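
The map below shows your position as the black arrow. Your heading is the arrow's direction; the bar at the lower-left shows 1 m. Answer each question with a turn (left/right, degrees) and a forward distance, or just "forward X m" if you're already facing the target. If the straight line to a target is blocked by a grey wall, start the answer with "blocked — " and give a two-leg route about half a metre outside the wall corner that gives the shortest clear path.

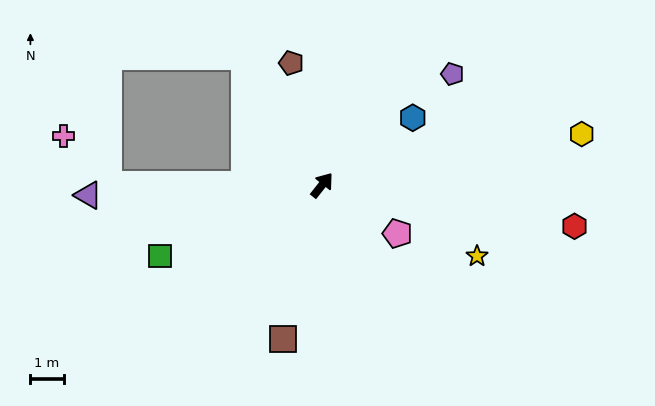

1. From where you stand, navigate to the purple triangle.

turn left 131°, forward 7.0 m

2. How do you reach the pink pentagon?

turn right 84°, forward 2.7 m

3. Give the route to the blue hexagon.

turn right 15°, forward 3.4 m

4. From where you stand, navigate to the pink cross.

blocked — turn left 128°, forward 6.4 m, then turn right 47°, forward 2.0 m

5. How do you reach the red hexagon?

turn right 61°, forward 7.7 m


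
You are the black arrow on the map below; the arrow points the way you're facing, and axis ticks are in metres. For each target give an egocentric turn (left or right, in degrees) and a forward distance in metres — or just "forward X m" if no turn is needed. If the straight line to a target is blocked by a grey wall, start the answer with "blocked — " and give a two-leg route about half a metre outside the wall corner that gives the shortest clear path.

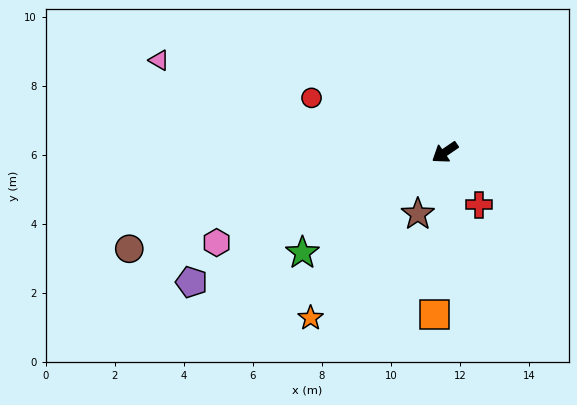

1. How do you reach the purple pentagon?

turn right 7°, forward 8.2 m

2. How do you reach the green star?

forward 5.0 m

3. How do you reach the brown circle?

turn right 17°, forward 9.6 m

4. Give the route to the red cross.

turn left 89°, forward 1.8 m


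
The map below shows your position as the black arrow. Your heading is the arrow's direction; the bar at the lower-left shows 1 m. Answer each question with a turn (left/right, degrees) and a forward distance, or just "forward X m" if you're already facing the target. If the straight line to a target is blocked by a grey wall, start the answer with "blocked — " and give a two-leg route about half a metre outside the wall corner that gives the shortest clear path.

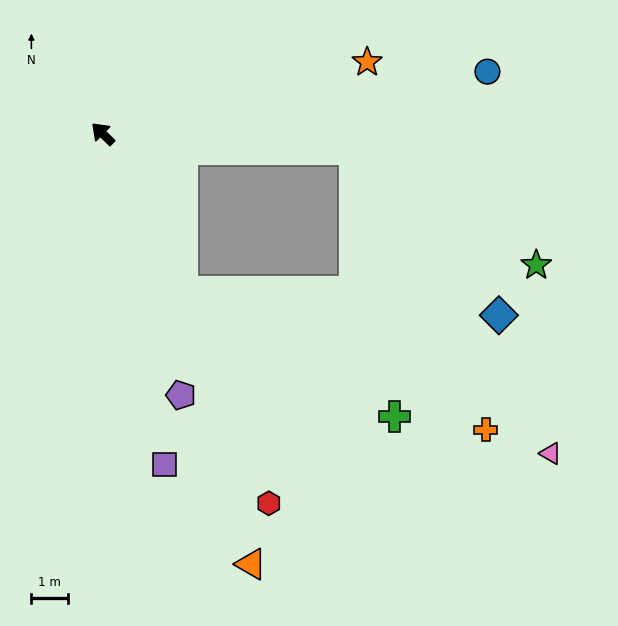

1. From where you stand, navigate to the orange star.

turn right 120°, forward 7.5 m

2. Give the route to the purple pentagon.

turn left 151°, forward 7.5 m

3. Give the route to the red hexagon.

turn left 159°, forward 11.1 m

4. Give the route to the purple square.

turn left 145°, forward 9.2 m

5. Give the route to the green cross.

blocked — turn left 161°, forward 4.8 m, then turn left 33°, forward 6.7 m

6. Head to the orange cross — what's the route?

blocked — turn left 161°, forward 4.8 m, then turn left 39°, forward 9.1 m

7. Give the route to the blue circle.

turn right 126°, forward 10.7 m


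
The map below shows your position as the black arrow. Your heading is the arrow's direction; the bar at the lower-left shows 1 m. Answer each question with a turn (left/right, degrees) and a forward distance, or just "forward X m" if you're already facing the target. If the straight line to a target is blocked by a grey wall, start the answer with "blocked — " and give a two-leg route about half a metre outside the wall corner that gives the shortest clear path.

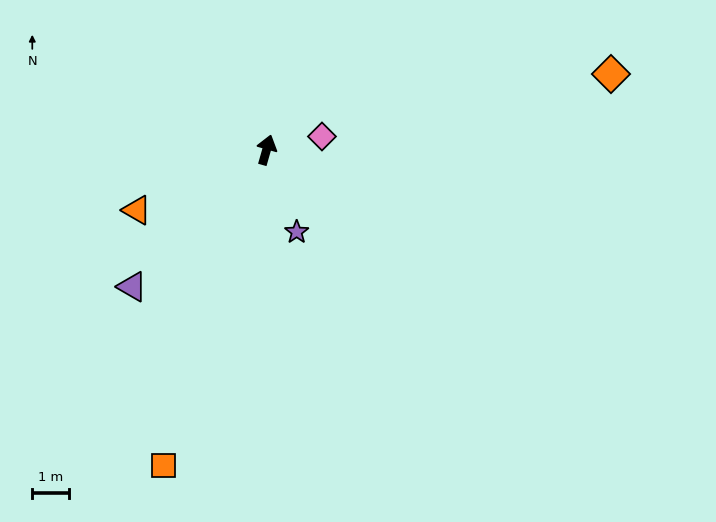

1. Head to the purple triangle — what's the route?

turn left 151°, forward 5.3 m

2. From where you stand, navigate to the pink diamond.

turn right 61°, forward 1.6 m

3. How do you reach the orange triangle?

turn left 131°, forward 3.9 m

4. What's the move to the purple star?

turn right 144°, forward 2.4 m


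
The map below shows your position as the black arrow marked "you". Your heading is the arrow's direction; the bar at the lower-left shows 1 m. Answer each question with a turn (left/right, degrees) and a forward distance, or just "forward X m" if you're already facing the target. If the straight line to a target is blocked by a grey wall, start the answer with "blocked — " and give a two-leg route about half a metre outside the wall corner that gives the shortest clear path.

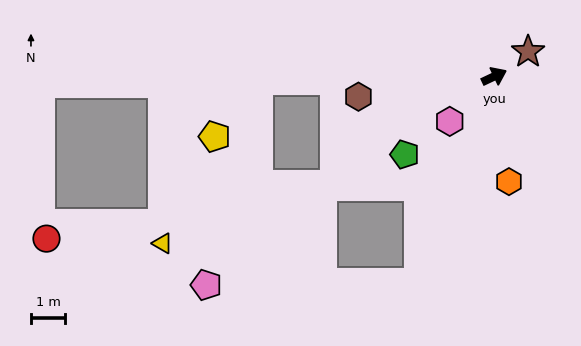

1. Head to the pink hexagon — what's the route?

turn right 160°, forward 1.8 m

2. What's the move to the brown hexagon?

turn left 163°, forward 4.0 m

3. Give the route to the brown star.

turn left 11°, forward 1.2 m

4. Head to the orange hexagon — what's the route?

turn right 107°, forward 3.1 m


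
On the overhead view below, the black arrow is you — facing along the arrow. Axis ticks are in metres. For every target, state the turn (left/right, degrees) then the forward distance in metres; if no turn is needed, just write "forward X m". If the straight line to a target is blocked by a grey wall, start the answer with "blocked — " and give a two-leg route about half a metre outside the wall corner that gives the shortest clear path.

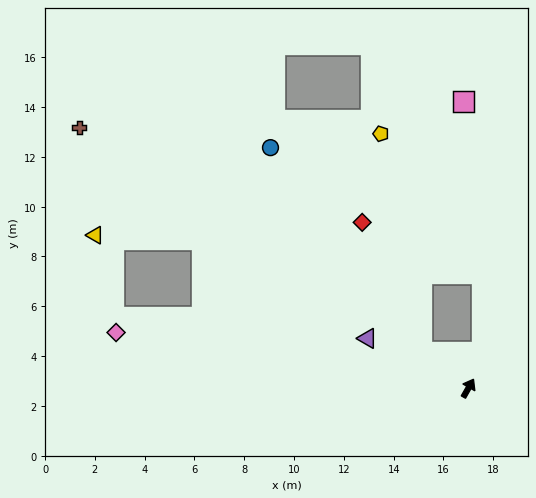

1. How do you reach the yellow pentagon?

blocked — turn left 81°, forward 2.4 m, then turn right 41°, forward 8.9 m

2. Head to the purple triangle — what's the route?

turn left 93°, forward 4.5 m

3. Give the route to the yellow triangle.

blocked — turn left 108°, forward 14.5 m, then turn right 66°, forward 3.4 m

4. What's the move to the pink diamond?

turn left 111°, forward 14.3 m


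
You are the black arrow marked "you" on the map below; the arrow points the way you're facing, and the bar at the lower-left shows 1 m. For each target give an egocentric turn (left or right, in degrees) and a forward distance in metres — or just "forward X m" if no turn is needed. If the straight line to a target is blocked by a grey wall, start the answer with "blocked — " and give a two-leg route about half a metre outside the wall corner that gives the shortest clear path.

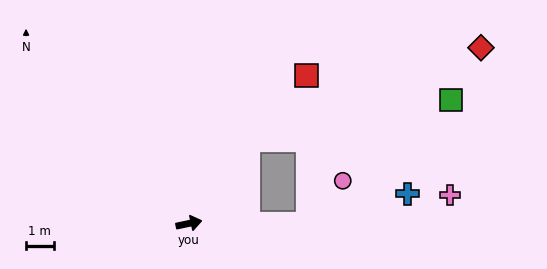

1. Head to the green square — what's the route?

blocked — turn left 42°, forward 3.7 m, then turn right 43°, forward 7.5 m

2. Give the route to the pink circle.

blocked — turn right 12°, forward 4.3 m, then turn left 50°, forward 2.0 m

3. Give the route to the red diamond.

blocked — turn left 42°, forward 3.7 m, then turn right 32°, forward 9.1 m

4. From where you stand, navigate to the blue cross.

blocked — turn right 12°, forward 4.3 m, then turn left 17°, forward 3.8 m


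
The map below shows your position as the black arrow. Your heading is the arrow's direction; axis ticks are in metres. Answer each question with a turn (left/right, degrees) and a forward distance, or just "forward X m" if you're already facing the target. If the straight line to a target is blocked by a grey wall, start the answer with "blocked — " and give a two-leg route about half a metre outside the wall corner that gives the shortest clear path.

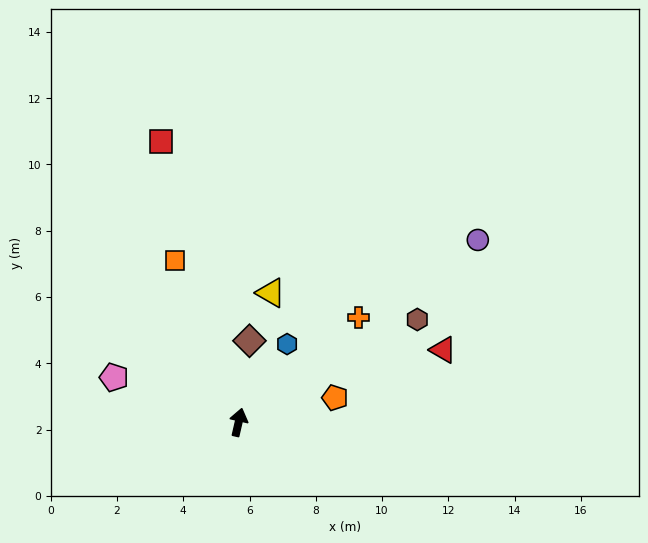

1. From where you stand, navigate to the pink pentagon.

turn left 83°, forward 4.0 m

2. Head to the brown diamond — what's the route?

turn left 5°, forward 2.5 m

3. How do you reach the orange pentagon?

turn right 63°, forward 3.0 m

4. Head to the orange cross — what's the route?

turn right 36°, forward 4.8 m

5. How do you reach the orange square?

turn left 34°, forward 5.3 m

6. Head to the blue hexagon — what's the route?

turn right 19°, forward 2.8 m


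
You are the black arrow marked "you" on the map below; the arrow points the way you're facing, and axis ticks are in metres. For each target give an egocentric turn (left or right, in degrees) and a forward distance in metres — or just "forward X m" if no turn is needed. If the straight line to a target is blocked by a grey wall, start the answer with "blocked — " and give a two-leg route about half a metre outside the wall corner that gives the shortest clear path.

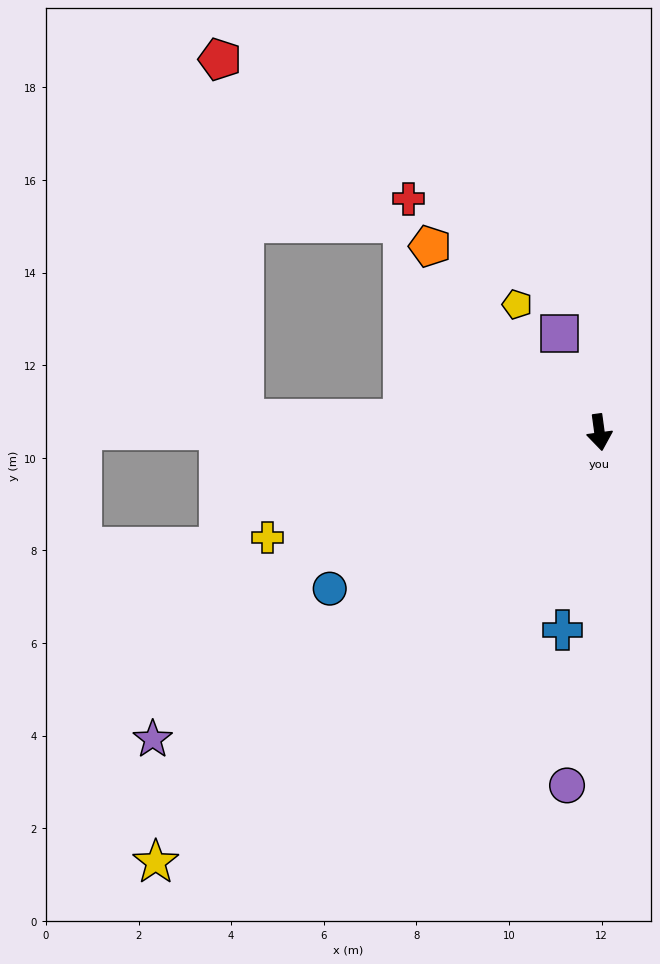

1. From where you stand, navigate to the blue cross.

turn right 18°, forward 4.3 m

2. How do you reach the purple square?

turn right 166°, forward 2.3 m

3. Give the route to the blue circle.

turn right 68°, forward 6.7 m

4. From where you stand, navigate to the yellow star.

turn right 54°, forward 13.3 m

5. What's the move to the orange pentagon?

turn right 145°, forward 5.4 m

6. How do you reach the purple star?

turn right 63°, forward 11.7 m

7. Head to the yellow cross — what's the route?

turn right 80°, forward 7.5 m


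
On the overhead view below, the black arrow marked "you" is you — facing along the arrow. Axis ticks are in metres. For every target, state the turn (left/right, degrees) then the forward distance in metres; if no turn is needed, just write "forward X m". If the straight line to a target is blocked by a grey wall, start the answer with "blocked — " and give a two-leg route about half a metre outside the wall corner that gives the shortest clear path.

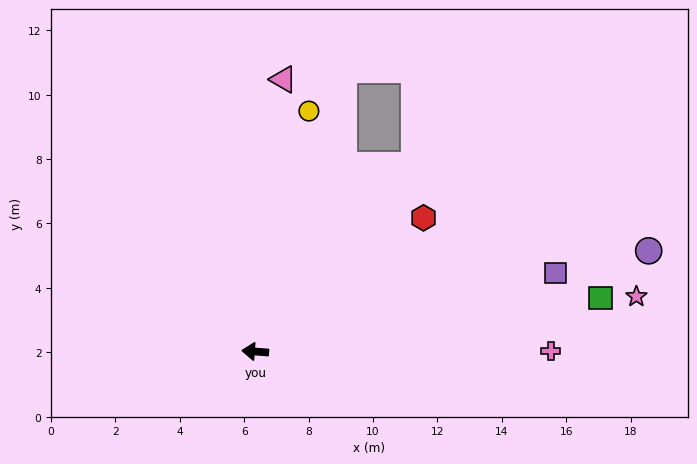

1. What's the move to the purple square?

turn right 161°, forward 9.6 m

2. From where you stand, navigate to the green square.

turn right 167°, forward 10.9 m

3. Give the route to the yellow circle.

turn right 98°, forward 7.6 m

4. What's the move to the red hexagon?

turn right 137°, forward 6.7 m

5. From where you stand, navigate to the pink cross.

turn right 176°, forward 9.2 m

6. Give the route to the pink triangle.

turn right 92°, forward 8.5 m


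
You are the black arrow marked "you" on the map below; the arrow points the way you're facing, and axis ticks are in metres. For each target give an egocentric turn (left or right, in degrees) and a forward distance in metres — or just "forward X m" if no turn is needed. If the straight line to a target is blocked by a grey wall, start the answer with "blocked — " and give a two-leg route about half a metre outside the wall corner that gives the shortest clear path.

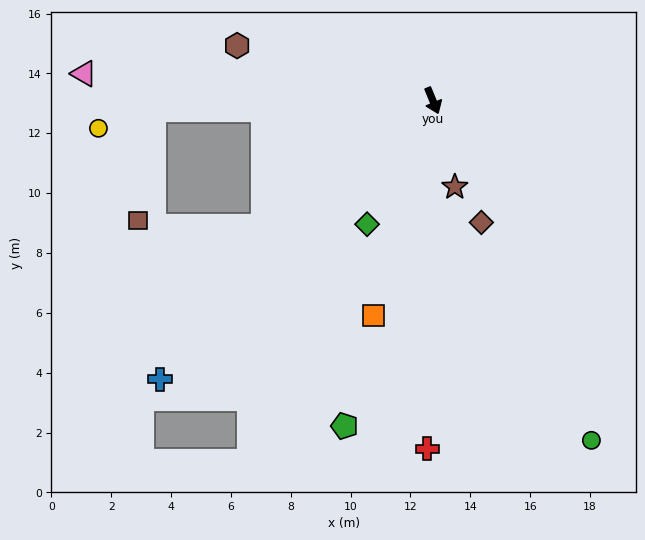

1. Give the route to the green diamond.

turn right 50°, forward 4.7 m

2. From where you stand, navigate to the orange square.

turn right 38°, forward 7.4 m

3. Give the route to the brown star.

turn right 8°, forward 3.0 m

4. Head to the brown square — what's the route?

blocked — turn right 111°, forward 9.3 m, then turn left 81°, forward 3.7 m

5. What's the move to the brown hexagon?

turn right 128°, forward 6.8 m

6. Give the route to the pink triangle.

turn right 117°, forward 11.7 m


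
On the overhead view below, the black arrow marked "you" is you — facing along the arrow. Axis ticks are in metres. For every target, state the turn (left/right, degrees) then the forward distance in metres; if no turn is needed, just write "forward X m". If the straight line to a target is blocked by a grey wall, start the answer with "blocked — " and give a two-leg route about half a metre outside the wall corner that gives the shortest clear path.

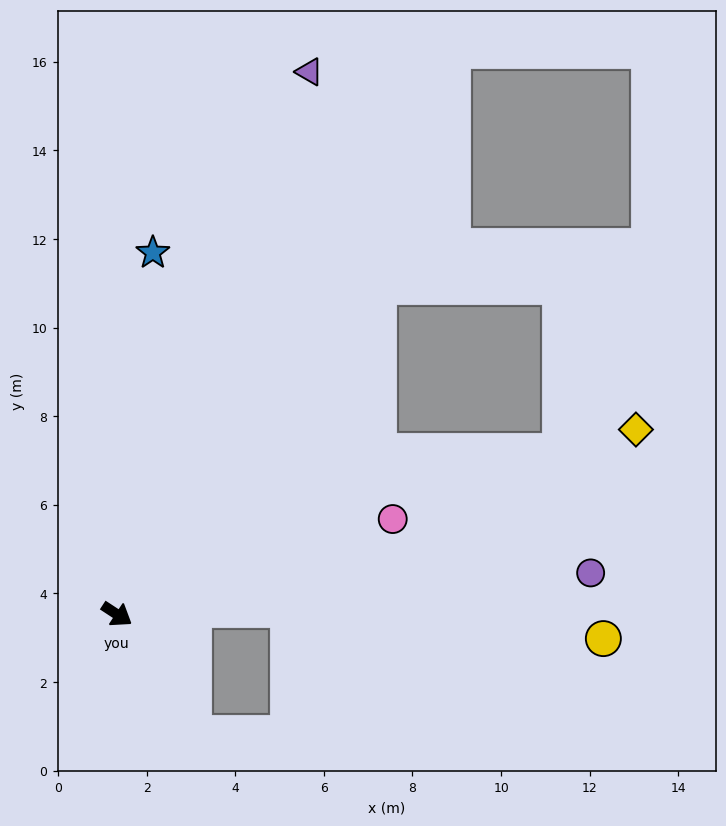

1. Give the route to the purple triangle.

turn left 104°, forward 13.0 m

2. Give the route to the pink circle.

turn left 52°, forward 6.6 m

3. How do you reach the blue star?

turn left 118°, forward 8.2 m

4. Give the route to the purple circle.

turn left 38°, forward 10.7 m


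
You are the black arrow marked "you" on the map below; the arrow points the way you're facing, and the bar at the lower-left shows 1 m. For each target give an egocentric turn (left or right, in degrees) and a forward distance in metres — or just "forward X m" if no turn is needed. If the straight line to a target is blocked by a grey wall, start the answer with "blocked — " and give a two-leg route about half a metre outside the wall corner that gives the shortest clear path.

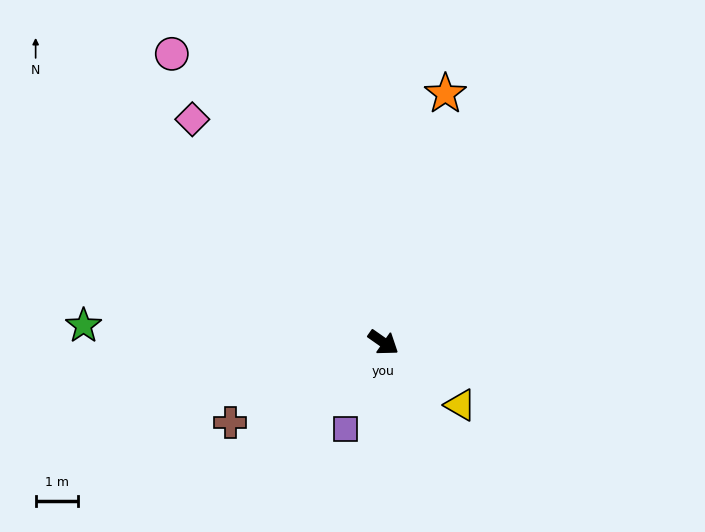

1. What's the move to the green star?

turn right 148°, forward 7.0 m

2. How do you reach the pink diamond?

turn left 166°, forward 6.9 m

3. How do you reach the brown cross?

turn right 117°, forward 4.0 m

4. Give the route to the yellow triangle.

turn right 4°, forward 2.3 m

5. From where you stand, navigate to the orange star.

turn left 111°, forward 6.0 m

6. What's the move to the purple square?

turn right 79°, forward 2.2 m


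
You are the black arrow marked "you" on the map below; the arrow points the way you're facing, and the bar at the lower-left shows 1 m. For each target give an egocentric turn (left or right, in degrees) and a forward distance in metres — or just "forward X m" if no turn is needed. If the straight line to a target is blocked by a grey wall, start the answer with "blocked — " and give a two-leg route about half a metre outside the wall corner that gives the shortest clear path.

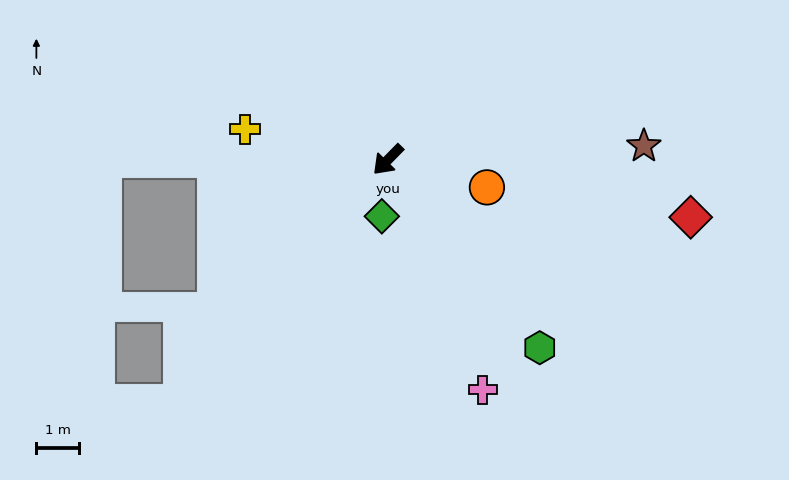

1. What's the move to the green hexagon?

turn left 83°, forward 5.7 m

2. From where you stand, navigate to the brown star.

turn left 138°, forward 6.0 m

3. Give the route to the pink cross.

turn left 67°, forward 5.8 m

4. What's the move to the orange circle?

turn left 119°, forward 2.4 m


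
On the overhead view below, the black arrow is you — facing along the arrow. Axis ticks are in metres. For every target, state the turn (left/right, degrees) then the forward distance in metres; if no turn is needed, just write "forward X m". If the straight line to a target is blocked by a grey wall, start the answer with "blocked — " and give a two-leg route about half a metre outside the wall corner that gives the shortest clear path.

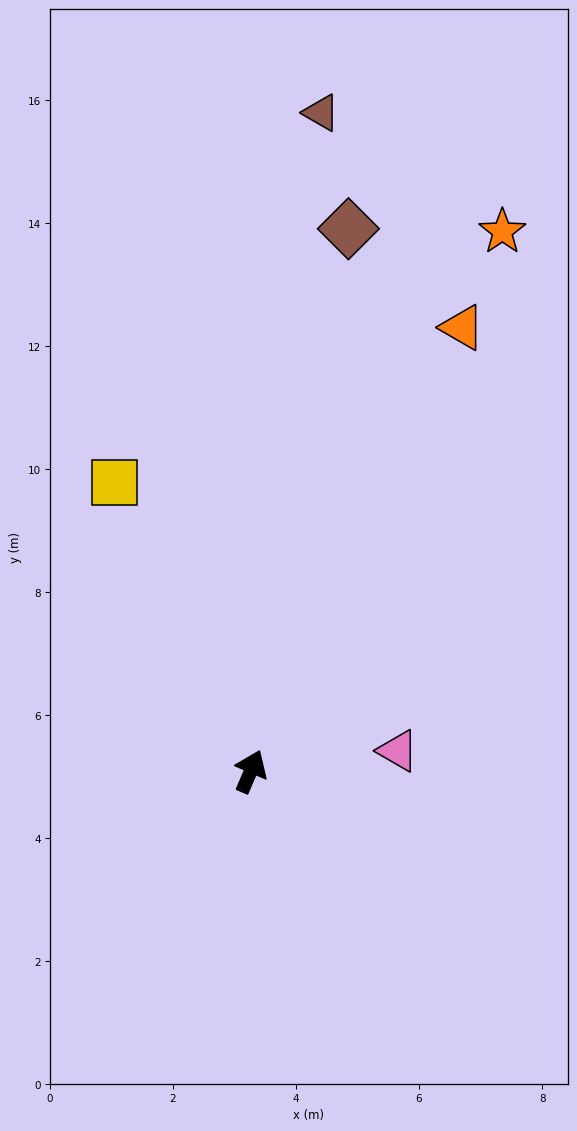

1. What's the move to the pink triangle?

turn right 59°, forward 2.4 m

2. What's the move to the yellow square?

turn left 48°, forward 5.2 m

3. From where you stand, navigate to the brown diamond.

turn left 13°, forward 9.0 m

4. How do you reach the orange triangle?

turn right 2°, forward 8.0 m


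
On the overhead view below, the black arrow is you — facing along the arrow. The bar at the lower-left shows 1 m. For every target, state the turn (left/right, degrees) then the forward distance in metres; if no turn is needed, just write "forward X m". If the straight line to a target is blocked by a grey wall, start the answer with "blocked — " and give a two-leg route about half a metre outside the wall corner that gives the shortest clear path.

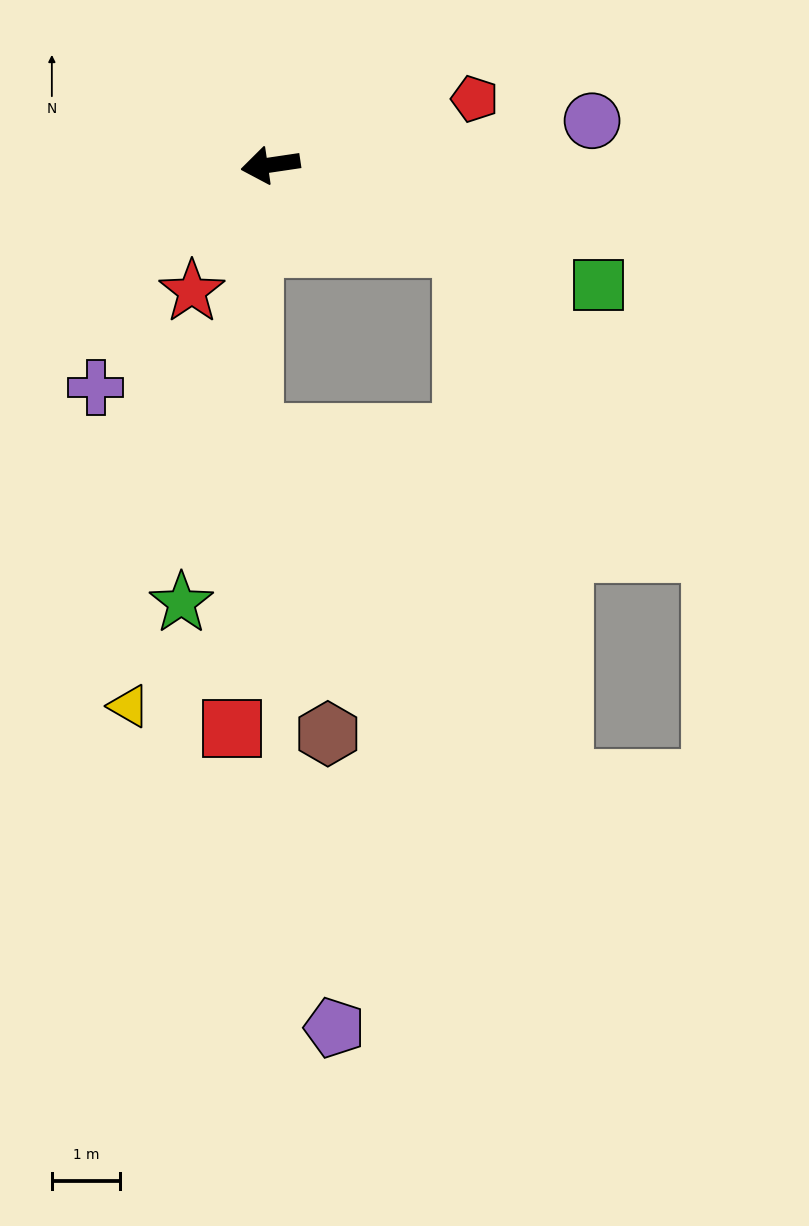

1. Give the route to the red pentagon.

turn right 171°, forward 3.1 m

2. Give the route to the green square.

turn left 152°, forward 5.1 m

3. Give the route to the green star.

turn left 70°, forward 6.5 m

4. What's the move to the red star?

turn left 50°, forward 2.2 m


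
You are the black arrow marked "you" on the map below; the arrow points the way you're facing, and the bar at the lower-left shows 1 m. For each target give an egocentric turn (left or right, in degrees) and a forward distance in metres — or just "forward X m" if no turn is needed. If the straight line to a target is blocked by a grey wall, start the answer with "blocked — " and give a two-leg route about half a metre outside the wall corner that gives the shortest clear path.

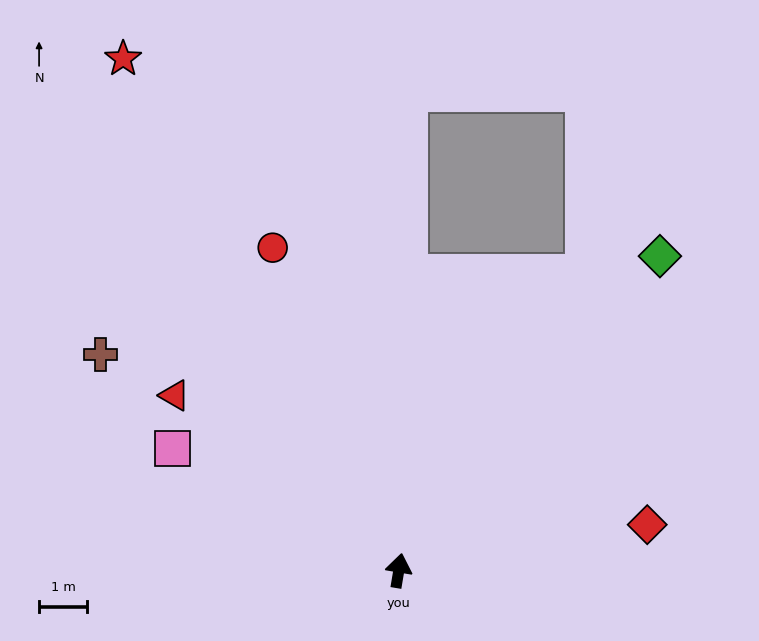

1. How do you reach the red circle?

turn left 31°, forward 7.2 m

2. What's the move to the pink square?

turn left 71°, forward 5.4 m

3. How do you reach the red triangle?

turn left 62°, forward 5.9 m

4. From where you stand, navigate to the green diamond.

turn right 30°, forward 8.5 m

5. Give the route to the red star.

turn left 38°, forward 12.1 m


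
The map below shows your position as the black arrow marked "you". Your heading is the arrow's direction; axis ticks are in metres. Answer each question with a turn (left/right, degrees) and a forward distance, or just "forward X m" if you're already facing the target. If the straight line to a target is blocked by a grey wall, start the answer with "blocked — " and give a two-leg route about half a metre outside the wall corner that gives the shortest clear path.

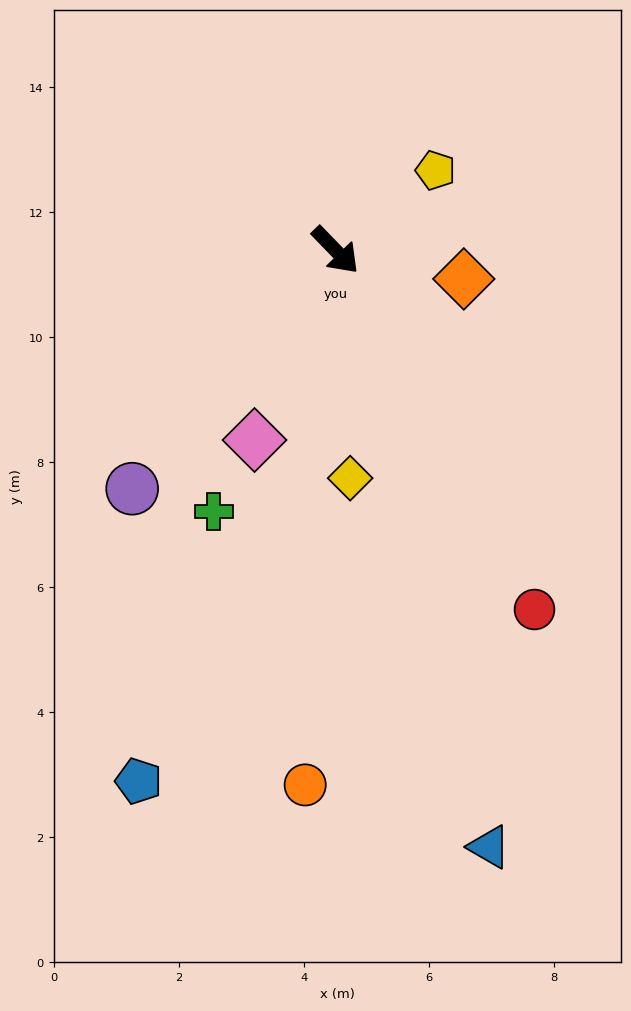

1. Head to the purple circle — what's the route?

turn right 85°, forward 5.0 m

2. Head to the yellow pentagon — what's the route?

turn left 84°, forward 2.0 m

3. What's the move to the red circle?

turn right 15°, forward 6.6 m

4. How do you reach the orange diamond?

turn left 33°, forward 2.1 m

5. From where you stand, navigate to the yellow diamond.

turn right 40°, forward 3.7 m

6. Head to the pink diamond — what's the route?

turn right 67°, forward 3.3 m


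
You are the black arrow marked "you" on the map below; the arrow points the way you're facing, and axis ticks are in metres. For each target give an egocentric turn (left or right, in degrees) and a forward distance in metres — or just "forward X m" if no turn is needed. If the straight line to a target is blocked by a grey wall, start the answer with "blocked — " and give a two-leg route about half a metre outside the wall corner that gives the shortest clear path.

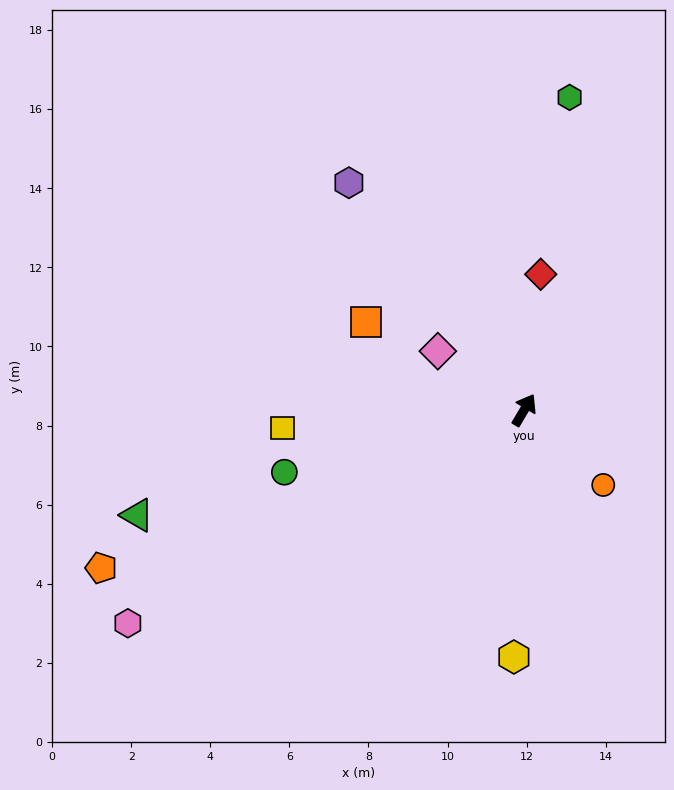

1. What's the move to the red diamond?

turn left 24°, forward 3.5 m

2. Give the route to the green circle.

turn left 135°, forward 6.3 m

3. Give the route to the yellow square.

turn left 125°, forward 6.1 m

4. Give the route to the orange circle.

turn right 103°, forward 2.8 m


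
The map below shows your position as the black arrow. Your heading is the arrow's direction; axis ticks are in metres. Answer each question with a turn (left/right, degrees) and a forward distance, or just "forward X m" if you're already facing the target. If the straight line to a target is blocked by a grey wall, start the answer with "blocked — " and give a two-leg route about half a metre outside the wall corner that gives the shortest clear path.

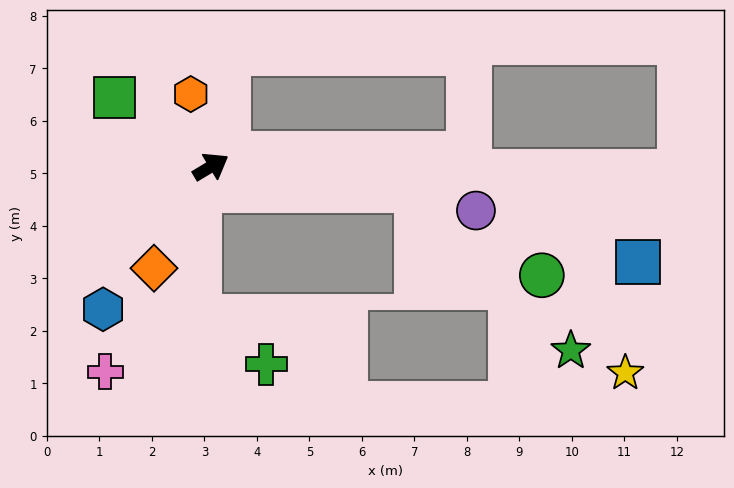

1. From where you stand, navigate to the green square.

turn left 113°, forward 2.3 m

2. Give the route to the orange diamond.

turn right 150°, forward 2.2 m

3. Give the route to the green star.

blocked — turn right 38°, forward 4.0 m, then turn right 39°, forward 4.2 m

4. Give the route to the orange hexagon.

turn left 75°, forward 1.4 m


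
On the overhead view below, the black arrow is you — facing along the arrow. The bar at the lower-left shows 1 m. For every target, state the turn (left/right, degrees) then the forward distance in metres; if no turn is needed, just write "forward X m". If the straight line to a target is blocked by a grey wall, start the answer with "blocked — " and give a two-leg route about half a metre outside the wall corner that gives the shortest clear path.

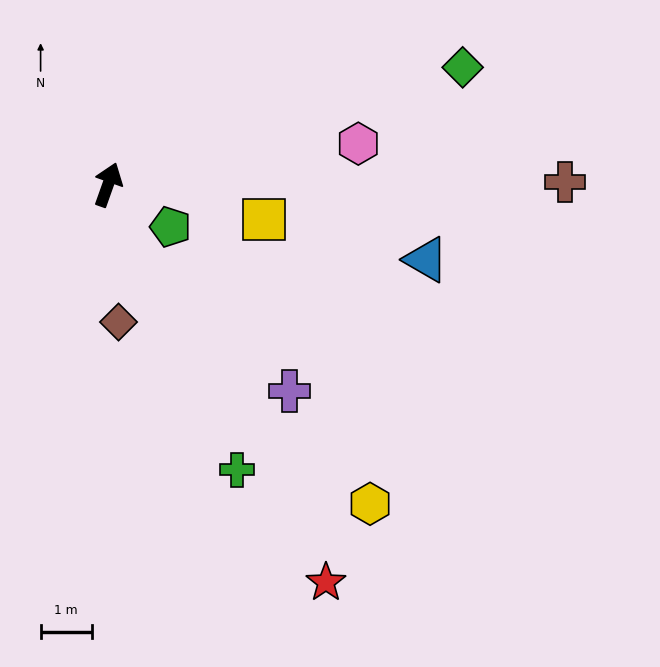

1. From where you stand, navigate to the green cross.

turn right 136°, forward 6.1 m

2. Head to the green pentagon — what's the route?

turn right 104°, forward 1.5 m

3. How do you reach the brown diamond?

turn right 156°, forward 2.7 m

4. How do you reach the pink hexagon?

turn right 61°, forward 4.9 m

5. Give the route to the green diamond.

turn right 52°, forward 7.3 m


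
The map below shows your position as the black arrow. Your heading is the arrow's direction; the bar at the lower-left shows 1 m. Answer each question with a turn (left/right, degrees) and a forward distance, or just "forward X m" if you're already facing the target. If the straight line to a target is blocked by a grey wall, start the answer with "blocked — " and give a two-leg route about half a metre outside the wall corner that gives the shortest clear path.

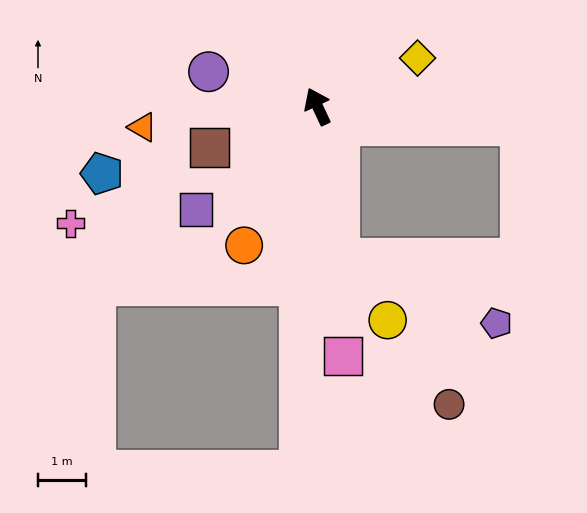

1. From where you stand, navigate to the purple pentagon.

blocked — turn left 163°, forward 3.2 m, then turn left 60°, forward 3.5 m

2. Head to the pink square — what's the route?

turn left 161°, forward 5.2 m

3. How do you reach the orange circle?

turn left 127°, forward 3.3 m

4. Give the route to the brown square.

turn left 86°, forward 2.4 m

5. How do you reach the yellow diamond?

turn right 89°, forward 2.3 m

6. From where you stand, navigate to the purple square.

turn left 105°, forward 3.3 m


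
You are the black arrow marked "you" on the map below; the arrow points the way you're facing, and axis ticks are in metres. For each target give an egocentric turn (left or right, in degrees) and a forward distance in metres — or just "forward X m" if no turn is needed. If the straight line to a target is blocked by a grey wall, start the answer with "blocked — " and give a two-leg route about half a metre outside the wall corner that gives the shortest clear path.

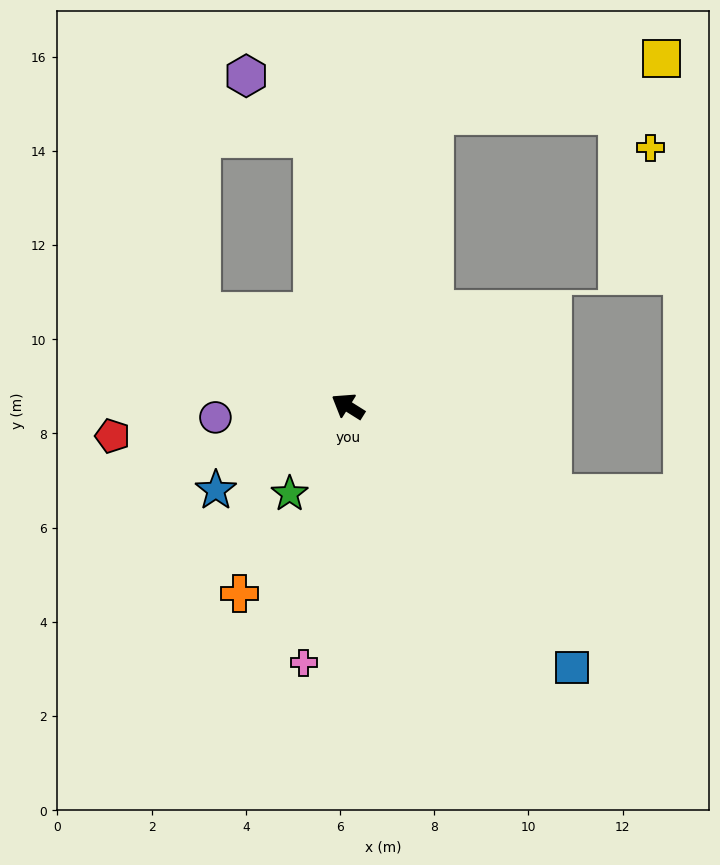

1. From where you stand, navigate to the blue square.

turn left 163°, forward 7.3 m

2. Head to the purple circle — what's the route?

turn left 37°, forward 2.8 m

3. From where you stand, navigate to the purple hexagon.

blocked — turn right 50°, forward 5.7 m, then turn left 39°, forward 1.9 m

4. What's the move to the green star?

turn left 88°, forward 2.2 m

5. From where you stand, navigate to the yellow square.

blocked — turn right 74°, forward 6.5 m, then turn right 60°, forward 5.0 m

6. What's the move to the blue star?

turn left 65°, forward 3.3 m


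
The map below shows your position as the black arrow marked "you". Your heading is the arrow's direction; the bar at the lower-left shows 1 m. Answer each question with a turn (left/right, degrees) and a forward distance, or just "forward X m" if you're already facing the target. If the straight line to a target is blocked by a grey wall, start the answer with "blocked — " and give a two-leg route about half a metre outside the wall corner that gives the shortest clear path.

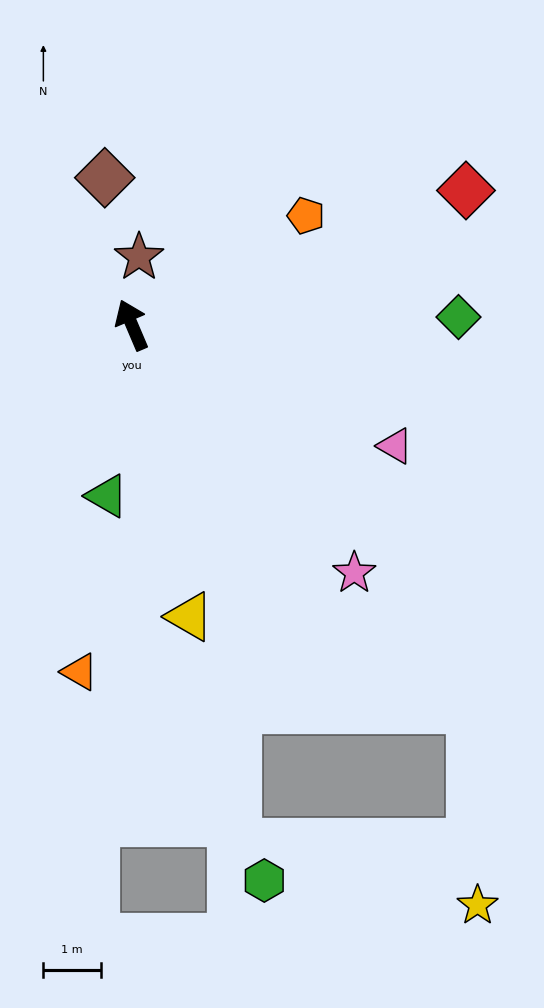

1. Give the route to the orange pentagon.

turn right 81°, forward 3.6 m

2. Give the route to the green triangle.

turn left 149°, forward 3.0 m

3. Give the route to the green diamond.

turn right 112°, forward 5.7 m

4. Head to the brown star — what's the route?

turn right 29°, forward 1.2 m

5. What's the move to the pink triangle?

turn right 138°, forward 5.1 m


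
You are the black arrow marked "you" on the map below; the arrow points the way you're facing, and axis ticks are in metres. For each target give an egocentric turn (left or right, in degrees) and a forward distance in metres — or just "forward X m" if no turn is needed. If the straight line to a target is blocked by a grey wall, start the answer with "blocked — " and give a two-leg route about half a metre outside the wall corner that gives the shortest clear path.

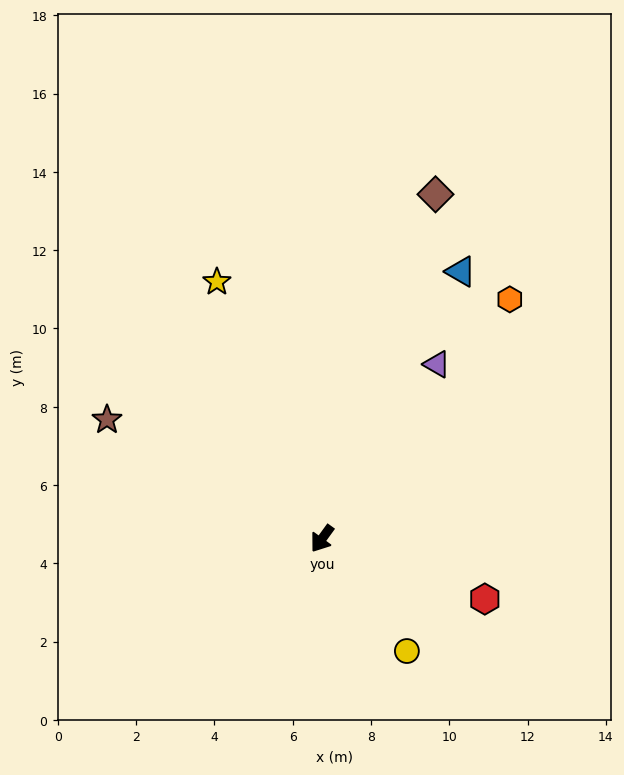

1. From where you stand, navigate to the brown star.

turn right 83°, forward 6.3 m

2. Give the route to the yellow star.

turn right 122°, forward 7.1 m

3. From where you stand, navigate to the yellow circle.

turn left 73°, forward 3.6 m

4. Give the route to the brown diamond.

turn right 162°, forward 9.3 m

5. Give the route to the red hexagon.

turn left 106°, forward 4.4 m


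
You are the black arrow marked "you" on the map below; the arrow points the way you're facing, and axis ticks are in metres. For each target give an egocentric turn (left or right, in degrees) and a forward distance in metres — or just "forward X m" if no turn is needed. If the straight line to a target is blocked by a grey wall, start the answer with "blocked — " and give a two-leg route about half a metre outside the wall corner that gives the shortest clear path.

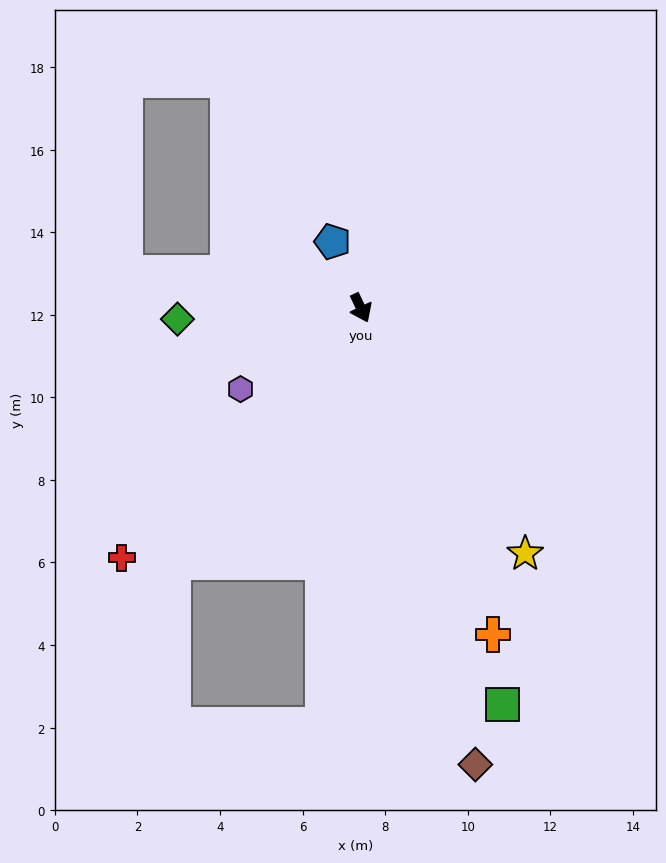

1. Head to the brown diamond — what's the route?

turn right 11°, forward 11.4 m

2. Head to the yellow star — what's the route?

turn left 8°, forward 7.2 m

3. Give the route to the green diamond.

turn right 112°, forward 4.4 m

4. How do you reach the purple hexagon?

turn right 81°, forward 3.5 m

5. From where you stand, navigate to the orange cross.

turn right 3°, forward 8.5 m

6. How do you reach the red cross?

turn right 69°, forward 8.4 m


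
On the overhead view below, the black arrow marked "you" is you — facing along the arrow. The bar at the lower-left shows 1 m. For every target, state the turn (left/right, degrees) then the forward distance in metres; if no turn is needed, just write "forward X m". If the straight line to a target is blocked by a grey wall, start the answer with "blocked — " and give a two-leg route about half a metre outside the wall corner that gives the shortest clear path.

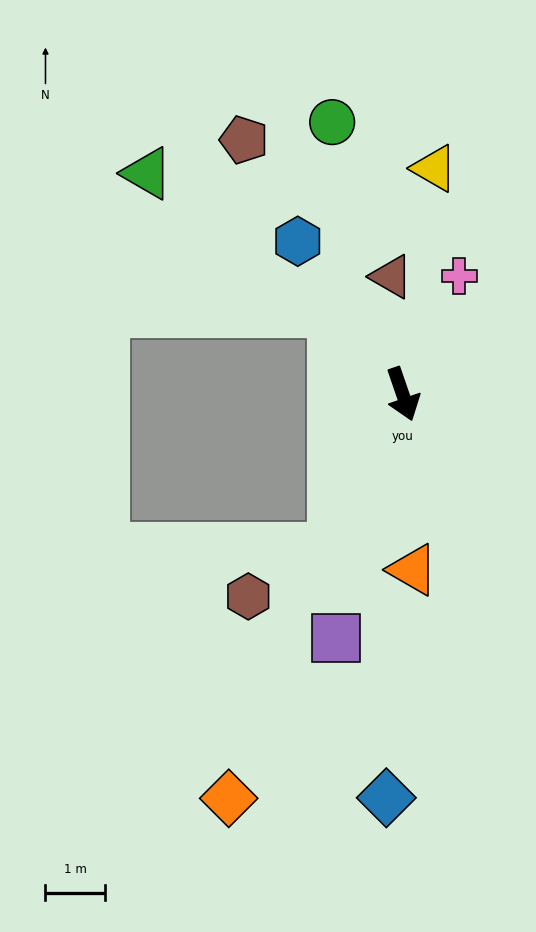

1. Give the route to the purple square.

turn right 34°, forward 4.2 m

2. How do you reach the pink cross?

turn left 135°, forward 2.2 m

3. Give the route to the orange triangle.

turn right 16°, forward 2.9 m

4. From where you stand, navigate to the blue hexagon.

turn right 164°, forward 3.1 m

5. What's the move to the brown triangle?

turn left 167°, forward 2.0 m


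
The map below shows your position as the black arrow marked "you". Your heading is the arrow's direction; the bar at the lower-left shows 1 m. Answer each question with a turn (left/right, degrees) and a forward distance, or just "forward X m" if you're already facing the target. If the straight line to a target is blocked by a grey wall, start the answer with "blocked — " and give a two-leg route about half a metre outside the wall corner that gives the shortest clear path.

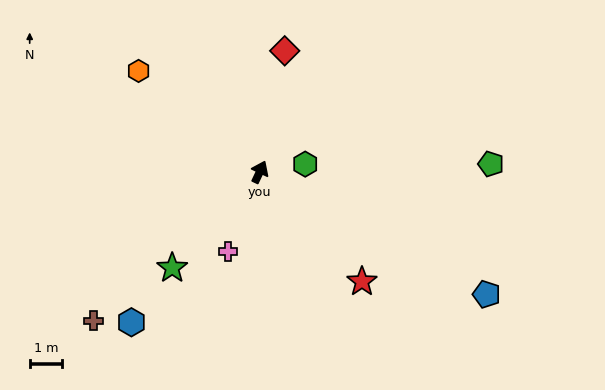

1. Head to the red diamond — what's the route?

turn left 14°, forward 3.8 m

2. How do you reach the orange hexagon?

turn left 75°, forward 4.8 m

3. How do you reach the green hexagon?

turn right 55°, forward 1.4 m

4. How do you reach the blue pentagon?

turn right 93°, forward 7.9 m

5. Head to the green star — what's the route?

turn left 163°, forward 4.0 m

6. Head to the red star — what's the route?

turn right 112°, forward 4.6 m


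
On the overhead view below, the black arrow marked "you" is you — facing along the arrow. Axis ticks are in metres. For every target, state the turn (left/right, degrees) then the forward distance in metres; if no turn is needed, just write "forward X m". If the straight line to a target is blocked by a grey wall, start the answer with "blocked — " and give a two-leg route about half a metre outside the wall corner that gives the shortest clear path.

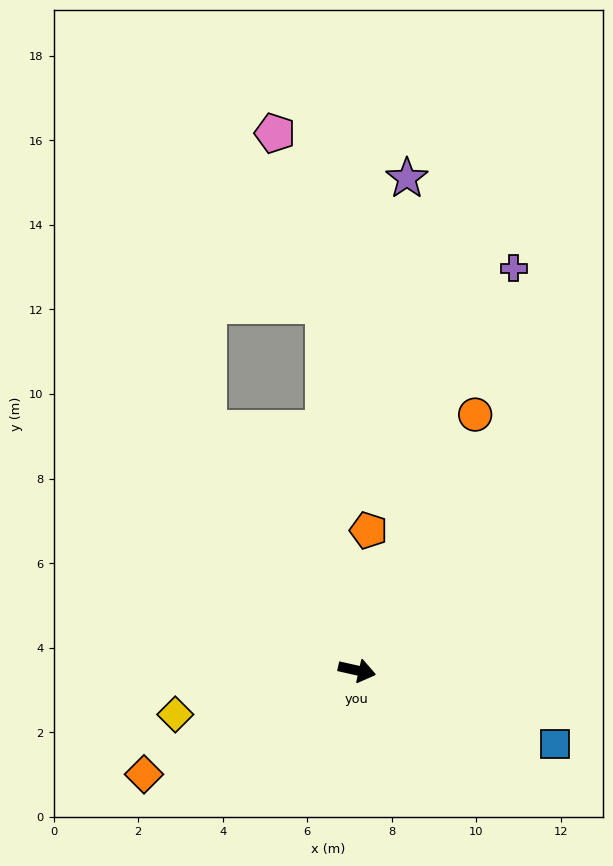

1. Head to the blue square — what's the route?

turn right 8°, forward 5.0 m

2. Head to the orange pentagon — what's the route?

turn left 98°, forward 3.3 m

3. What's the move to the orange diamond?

turn right 141°, forward 5.6 m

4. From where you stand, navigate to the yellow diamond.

turn right 154°, forward 4.4 m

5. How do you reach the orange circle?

turn left 78°, forward 6.7 m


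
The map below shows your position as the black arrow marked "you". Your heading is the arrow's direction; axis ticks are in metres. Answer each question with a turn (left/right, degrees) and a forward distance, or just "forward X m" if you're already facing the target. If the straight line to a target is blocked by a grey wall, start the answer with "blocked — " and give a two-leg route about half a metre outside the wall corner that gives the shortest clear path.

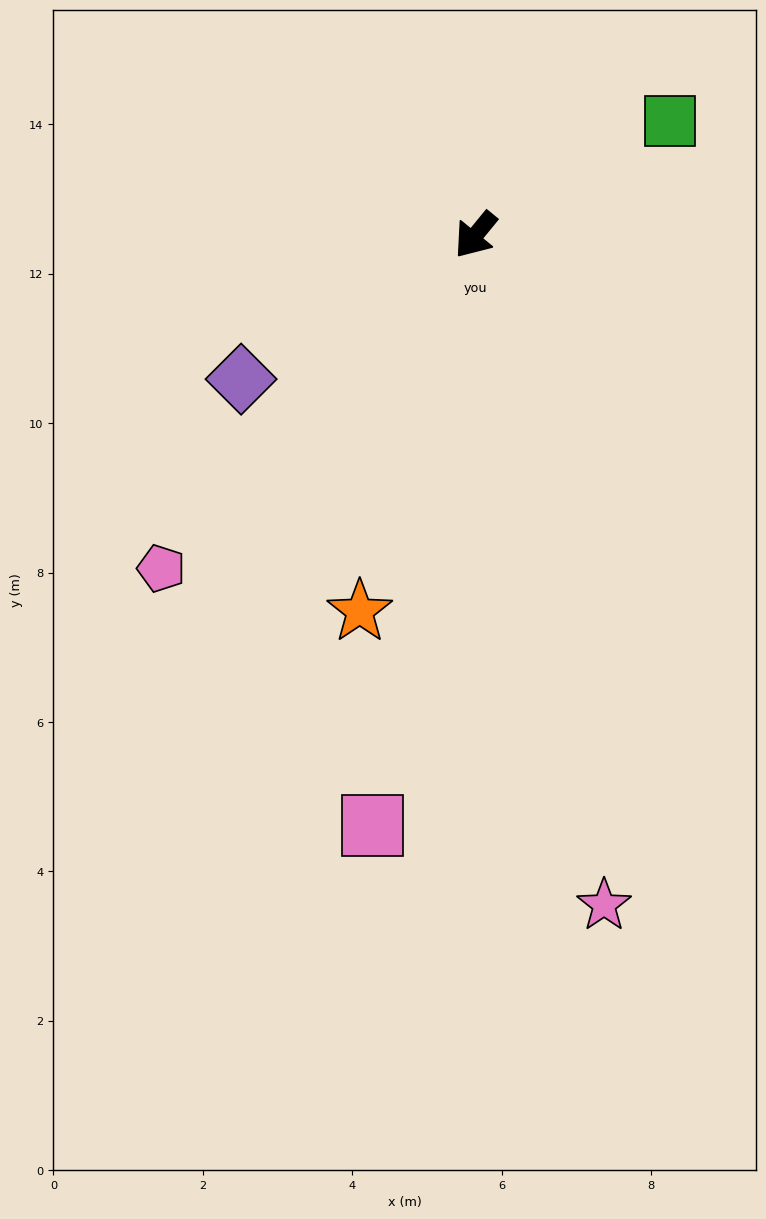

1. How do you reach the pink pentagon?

turn right 4°, forward 6.1 m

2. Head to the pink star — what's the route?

turn left 50°, forward 9.1 m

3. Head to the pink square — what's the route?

turn left 29°, forward 8.0 m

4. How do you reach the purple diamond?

turn right 19°, forward 3.7 m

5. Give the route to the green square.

turn left 160°, forward 3.0 m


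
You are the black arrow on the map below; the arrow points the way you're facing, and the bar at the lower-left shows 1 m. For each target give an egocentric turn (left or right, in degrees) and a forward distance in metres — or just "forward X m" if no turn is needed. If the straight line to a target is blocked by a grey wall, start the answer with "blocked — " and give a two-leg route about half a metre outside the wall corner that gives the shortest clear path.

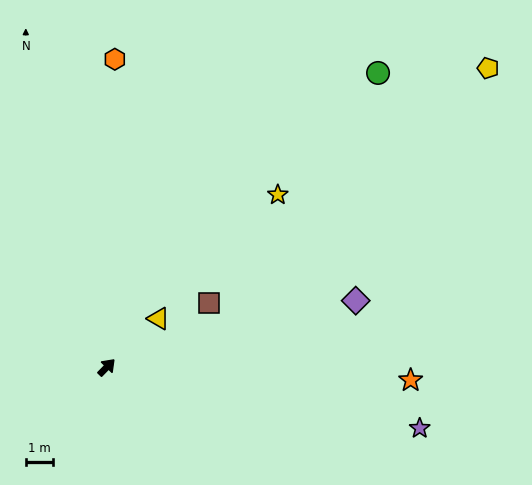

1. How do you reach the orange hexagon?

turn left 43°, forward 11.3 m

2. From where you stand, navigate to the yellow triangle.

turn right 2°, forward 2.6 m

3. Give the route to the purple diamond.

turn right 31°, forward 9.5 m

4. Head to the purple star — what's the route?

turn right 57°, forward 11.7 m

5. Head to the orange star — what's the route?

turn right 48°, forward 11.2 m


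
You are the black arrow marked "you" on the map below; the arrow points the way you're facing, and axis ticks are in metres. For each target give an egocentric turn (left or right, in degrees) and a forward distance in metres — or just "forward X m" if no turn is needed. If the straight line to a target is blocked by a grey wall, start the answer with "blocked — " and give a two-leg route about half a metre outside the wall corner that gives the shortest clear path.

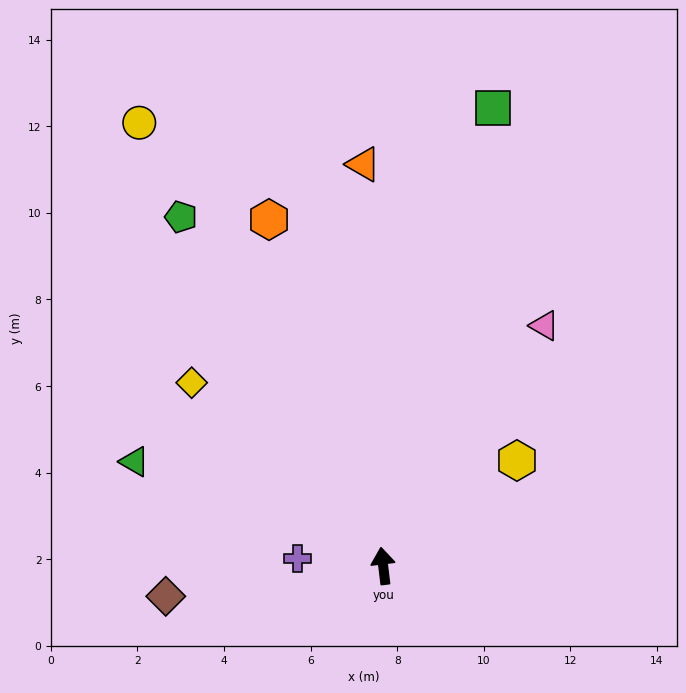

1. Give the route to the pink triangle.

turn right 41°, forward 6.7 m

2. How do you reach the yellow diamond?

turn left 39°, forward 6.1 m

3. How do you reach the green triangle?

turn left 60°, forward 6.2 m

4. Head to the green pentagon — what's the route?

turn left 23°, forward 9.3 m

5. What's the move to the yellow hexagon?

turn right 59°, forward 3.9 m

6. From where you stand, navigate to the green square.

turn right 20°, forward 10.9 m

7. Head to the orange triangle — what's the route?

turn right 4°, forward 9.3 m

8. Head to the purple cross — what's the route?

turn left 78°, forward 2.0 m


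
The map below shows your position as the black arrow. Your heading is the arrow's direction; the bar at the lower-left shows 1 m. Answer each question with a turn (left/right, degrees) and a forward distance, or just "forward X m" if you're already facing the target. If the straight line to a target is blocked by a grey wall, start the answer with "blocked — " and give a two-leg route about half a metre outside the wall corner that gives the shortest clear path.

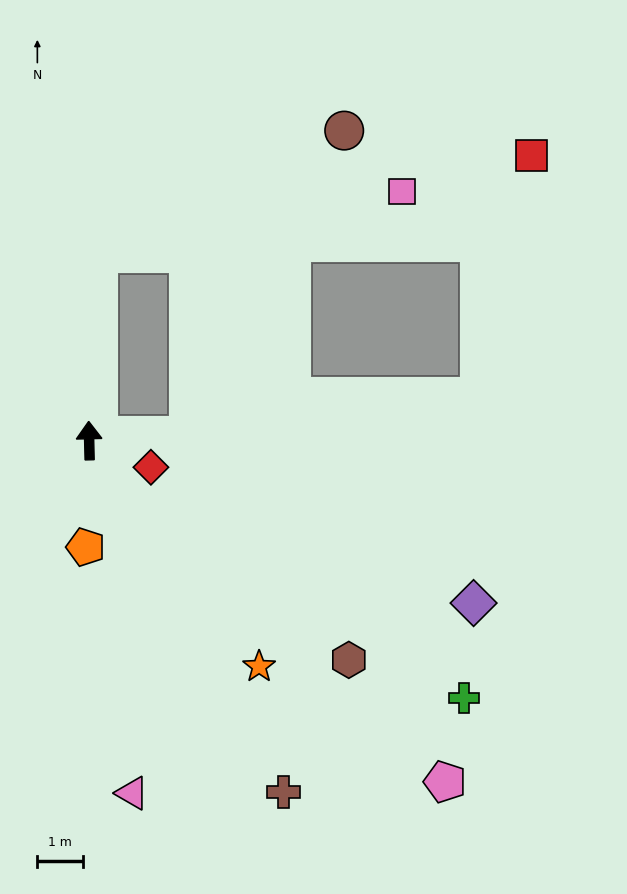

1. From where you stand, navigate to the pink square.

blocked — turn right 4°, forward 4.1 m, then turn right 76°, forward 6.8 m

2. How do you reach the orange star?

turn right 144°, forward 6.2 m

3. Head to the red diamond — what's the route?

turn right 115°, forward 1.5 m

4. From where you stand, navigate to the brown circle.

blocked — turn right 89°, forward 2.2 m, then turn left 61°, forward 7.5 m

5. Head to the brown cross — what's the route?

turn right 152°, forward 8.8 m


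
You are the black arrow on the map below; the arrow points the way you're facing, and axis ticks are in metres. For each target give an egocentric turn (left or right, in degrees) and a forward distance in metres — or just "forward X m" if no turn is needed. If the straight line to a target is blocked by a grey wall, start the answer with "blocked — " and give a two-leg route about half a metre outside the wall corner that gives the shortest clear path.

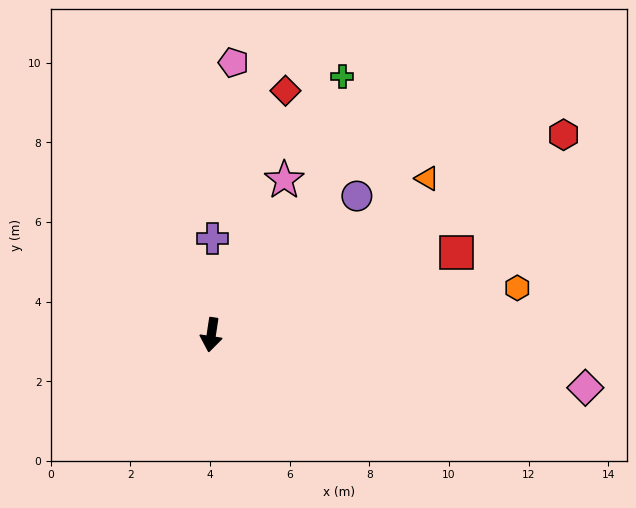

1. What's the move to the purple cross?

turn right 172°, forward 2.4 m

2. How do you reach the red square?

turn left 117°, forward 6.5 m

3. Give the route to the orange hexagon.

turn left 107°, forward 7.8 m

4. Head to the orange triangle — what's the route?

turn left 134°, forward 6.7 m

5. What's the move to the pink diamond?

turn left 91°, forward 9.5 m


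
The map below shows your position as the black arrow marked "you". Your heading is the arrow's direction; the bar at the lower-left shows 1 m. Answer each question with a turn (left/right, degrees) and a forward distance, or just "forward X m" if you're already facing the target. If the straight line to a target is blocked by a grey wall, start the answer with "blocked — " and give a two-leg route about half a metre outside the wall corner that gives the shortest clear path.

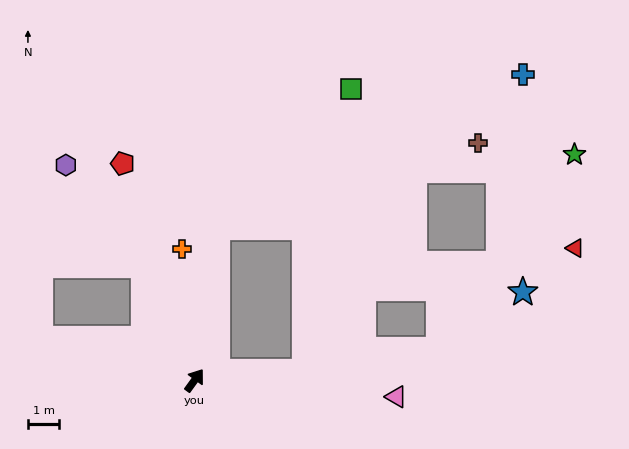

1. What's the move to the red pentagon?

turn left 54°, forward 7.3 m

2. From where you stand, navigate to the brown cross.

blocked — turn left 28°, forward 5.0 m, then turn right 64°, forward 8.8 m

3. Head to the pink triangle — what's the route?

turn right 59°, forward 6.5 m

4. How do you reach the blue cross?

blocked — turn left 28°, forward 5.0 m, then turn right 56°, forward 10.9 m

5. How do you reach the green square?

blocked — turn left 28°, forward 5.0 m, then turn right 36°, forward 6.1 m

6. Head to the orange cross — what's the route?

turn left 41°, forward 4.2 m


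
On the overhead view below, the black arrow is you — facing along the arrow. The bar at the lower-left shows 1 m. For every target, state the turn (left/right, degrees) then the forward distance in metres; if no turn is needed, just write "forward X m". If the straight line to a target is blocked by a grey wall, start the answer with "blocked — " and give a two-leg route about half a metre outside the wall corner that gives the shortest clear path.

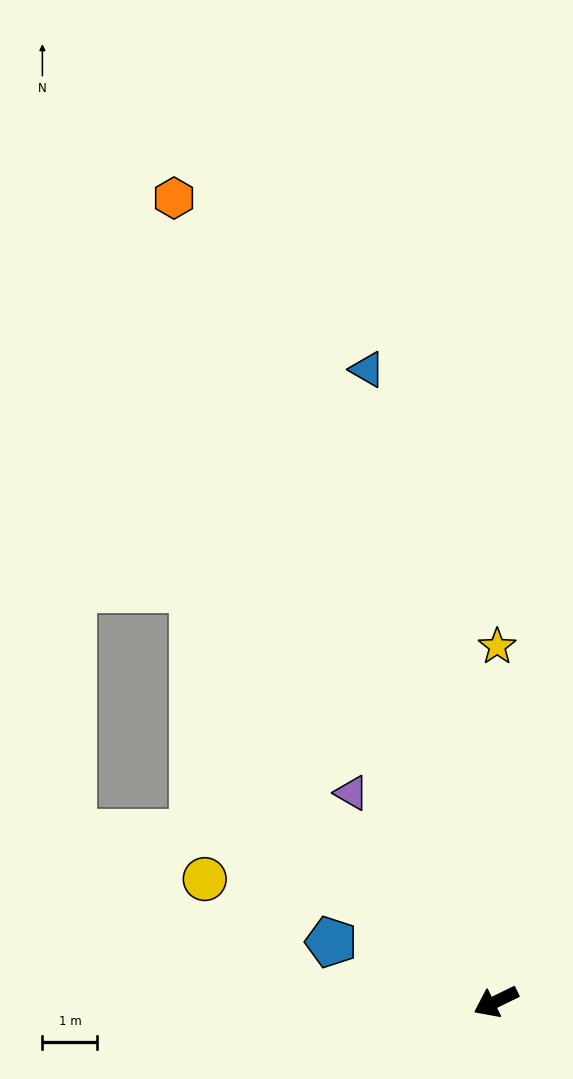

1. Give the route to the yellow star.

turn right 116°, forward 6.5 m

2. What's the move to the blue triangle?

turn right 105°, forward 11.7 m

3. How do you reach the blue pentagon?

turn right 46°, forward 3.2 m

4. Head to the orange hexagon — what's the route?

turn right 94°, forward 15.7 m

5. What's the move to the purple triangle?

turn right 81°, forward 4.6 m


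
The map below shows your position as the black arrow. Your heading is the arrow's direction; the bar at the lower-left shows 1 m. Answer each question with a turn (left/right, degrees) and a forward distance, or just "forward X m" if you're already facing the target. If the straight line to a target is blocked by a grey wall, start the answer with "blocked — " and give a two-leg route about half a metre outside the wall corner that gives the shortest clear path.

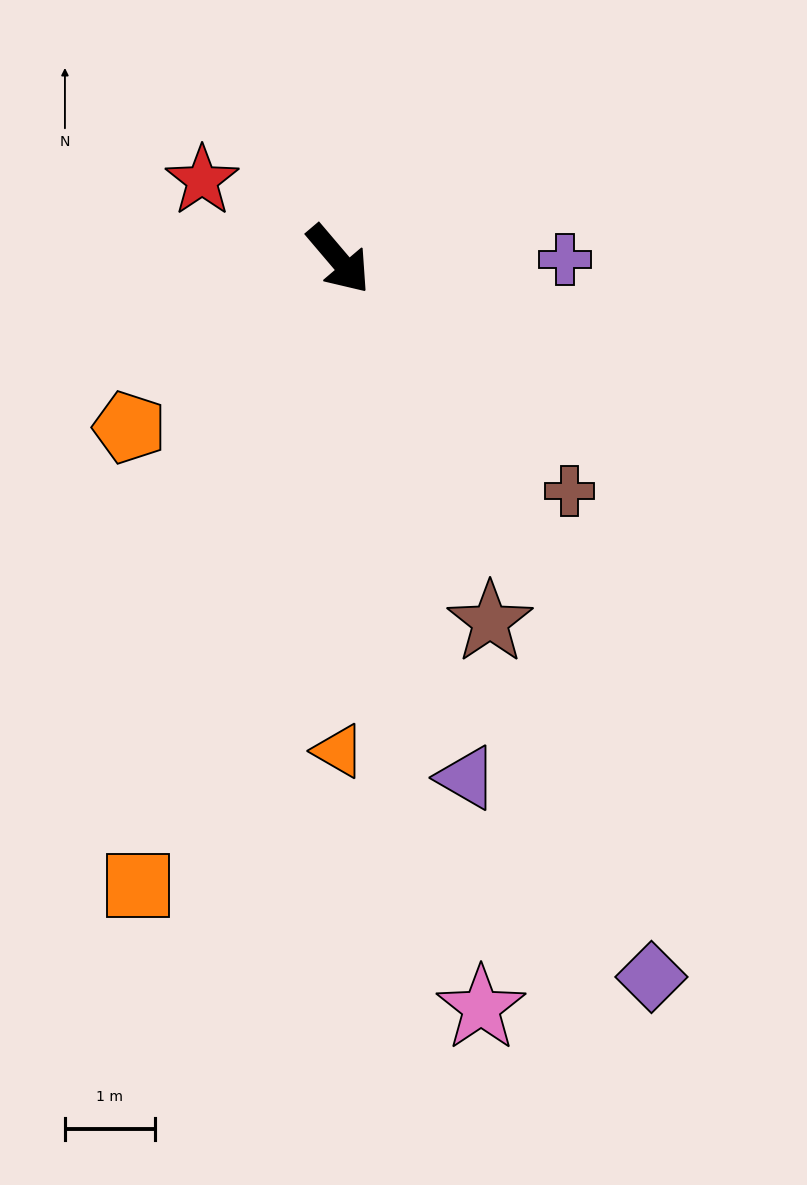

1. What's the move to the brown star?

turn right 18°, forward 4.4 m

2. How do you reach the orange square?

turn right 58°, forward 7.3 m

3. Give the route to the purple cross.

turn left 50°, forward 2.5 m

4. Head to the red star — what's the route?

turn right 160°, forward 1.8 m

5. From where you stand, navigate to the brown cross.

turn left 5°, forward 3.7 m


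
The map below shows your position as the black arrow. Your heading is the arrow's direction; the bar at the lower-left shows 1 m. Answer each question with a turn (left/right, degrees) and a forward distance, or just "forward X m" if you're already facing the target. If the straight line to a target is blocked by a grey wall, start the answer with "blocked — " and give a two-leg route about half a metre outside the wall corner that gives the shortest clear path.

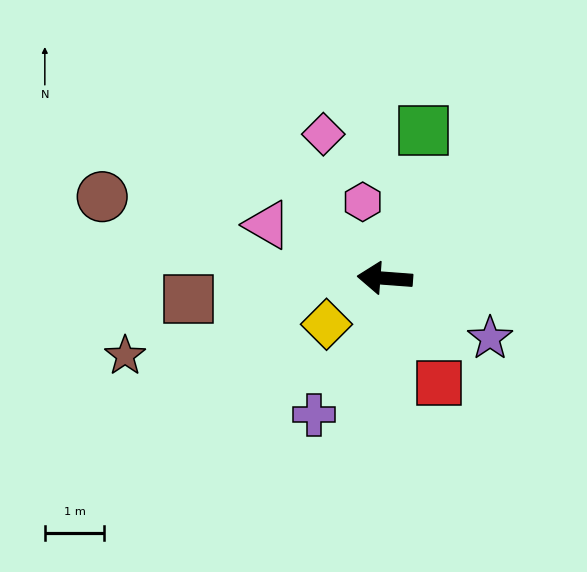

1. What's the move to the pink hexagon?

turn right 70°, forward 1.3 m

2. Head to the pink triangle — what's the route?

turn right 20°, forward 2.2 m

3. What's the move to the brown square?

turn left 10°, forward 3.3 m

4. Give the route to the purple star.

turn left 155°, forward 2.0 m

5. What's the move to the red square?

turn left 121°, forward 2.0 m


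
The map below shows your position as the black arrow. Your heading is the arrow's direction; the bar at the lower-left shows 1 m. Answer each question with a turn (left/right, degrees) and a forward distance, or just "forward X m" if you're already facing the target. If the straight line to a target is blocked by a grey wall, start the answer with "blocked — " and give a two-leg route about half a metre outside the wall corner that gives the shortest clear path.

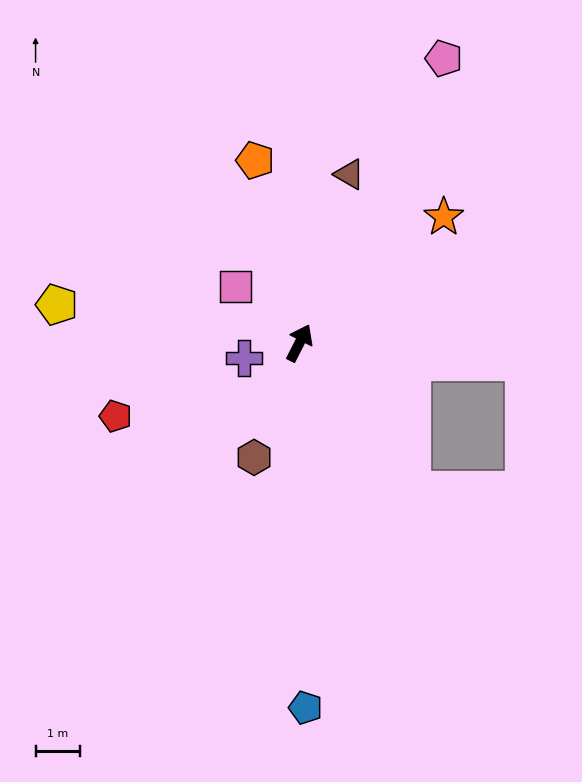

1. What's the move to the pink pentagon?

forward 7.2 m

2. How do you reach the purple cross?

turn left 132°, forward 1.3 m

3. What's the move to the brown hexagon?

turn right 175°, forward 2.8 m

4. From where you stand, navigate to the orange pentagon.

turn left 41°, forward 4.2 m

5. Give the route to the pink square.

turn left 76°, forward 1.9 m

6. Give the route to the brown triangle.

turn left 11°, forward 3.9 m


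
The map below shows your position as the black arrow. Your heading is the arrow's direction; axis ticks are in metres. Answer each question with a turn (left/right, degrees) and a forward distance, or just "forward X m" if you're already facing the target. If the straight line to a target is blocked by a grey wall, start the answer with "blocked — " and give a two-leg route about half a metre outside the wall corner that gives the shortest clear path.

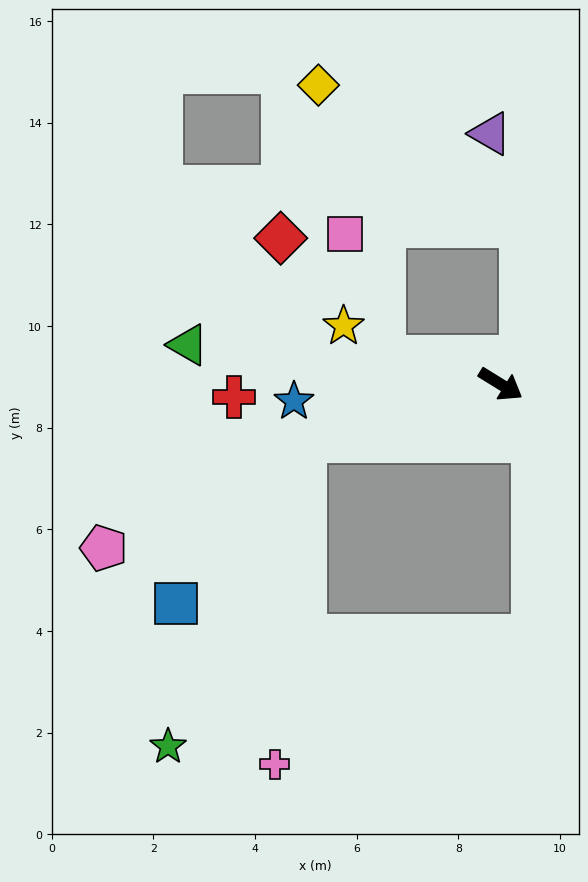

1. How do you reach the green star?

blocked — turn right 132°, forward 4.0 m, then turn left 49°, forward 6.6 m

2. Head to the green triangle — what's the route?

turn right 156°, forward 6.2 m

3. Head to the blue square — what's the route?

blocked — turn right 132°, forward 4.0 m, then turn left 35°, forward 4.1 m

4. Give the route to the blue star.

turn right 144°, forward 4.1 m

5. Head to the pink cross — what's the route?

blocked — turn right 132°, forward 4.0 m, then turn left 68°, forward 6.4 m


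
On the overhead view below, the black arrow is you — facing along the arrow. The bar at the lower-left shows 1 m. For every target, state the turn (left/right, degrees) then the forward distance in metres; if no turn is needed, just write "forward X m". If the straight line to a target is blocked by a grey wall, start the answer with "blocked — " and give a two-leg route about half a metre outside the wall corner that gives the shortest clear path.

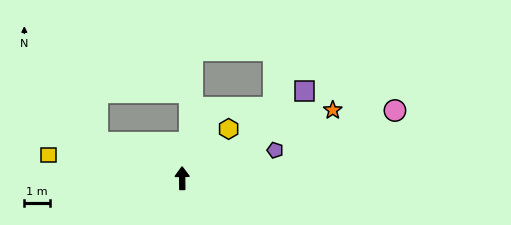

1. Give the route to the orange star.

turn right 66°, forward 6.5 m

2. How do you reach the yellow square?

turn left 80°, forward 5.3 m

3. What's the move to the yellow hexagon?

turn right 44°, forward 2.7 m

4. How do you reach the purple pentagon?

turn right 74°, forward 3.8 m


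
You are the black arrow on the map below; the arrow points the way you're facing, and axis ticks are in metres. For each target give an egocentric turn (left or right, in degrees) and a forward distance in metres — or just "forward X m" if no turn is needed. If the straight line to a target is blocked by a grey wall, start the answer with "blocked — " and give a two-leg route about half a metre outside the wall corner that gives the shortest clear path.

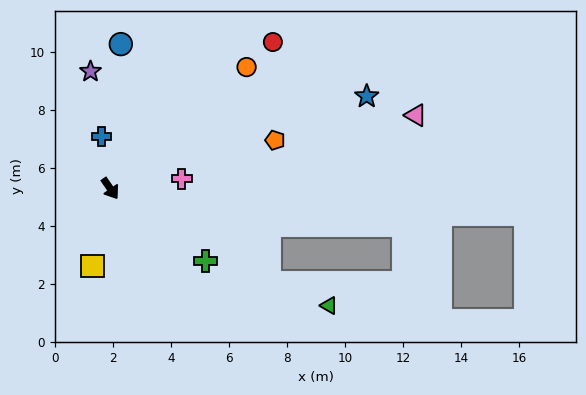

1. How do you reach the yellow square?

turn right 48°, forward 2.7 m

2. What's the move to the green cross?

turn left 18°, forward 4.1 m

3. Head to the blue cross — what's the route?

turn left 155°, forward 1.8 m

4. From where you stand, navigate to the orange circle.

turn left 97°, forward 6.3 m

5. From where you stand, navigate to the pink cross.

turn left 63°, forward 2.5 m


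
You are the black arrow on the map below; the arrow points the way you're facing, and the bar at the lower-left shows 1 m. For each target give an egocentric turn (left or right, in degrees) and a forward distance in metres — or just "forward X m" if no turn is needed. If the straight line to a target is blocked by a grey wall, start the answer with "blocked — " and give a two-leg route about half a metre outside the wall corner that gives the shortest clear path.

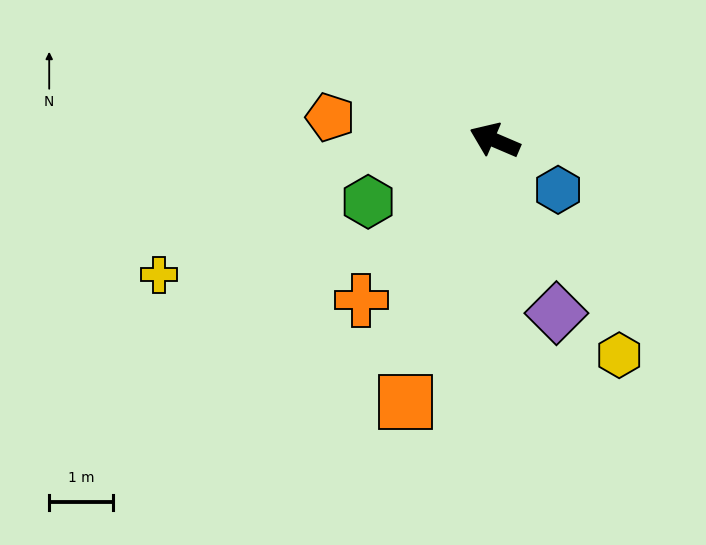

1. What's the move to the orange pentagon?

turn left 15°, forward 2.6 m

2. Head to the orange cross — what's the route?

turn left 73°, forward 3.3 m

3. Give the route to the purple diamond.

turn left 133°, forward 2.9 m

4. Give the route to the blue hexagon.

turn left 165°, forward 1.3 m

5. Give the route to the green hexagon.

turn left 49°, forward 2.2 m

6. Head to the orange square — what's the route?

turn left 94°, forward 4.3 m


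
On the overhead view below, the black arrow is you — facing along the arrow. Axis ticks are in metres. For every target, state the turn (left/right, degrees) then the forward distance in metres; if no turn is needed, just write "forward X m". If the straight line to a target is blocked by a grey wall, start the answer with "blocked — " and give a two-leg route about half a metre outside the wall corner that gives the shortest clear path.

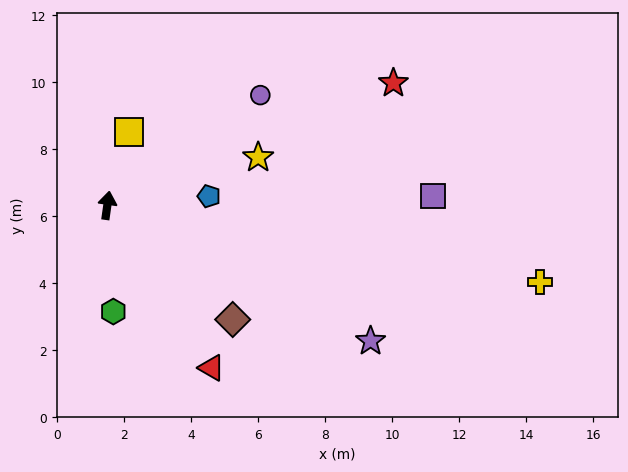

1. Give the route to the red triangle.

turn right 139°, forward 5.8 m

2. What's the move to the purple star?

turn right 109°, forward 8.8 m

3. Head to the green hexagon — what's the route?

turn right 169°, forward 3.2 m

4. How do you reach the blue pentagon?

turn right 77°, forward 3.0 m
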